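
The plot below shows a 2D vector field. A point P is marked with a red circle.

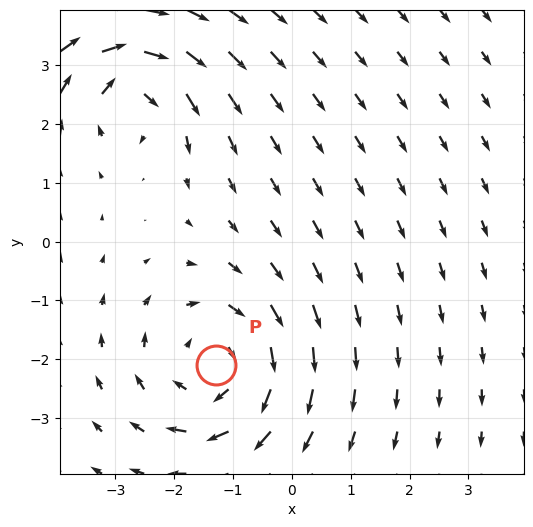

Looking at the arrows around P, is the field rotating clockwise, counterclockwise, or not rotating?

Near P at (-1.3, -2.1) the arrows circulate clockwise. The curl (z-component) there is about -3; negative curl means clockwise rotation.

clockwise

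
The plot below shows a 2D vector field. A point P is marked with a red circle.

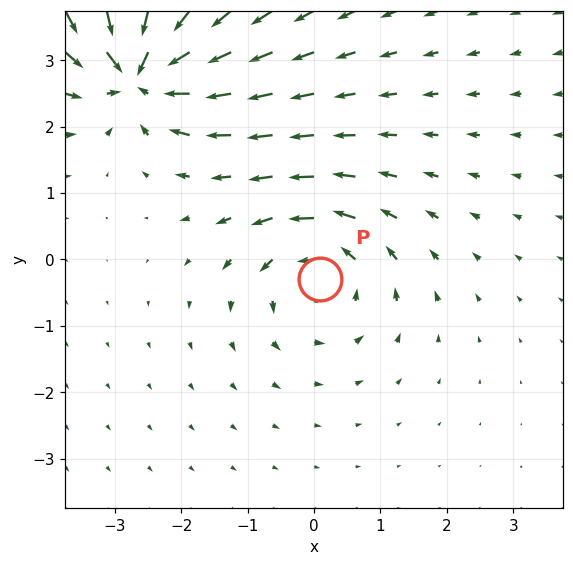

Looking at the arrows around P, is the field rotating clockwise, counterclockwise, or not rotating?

Near P at (0.1, -0.3) the arrows circulate counterclockwise. The curl (z-component) there is about +3; positive curl means counterclockwise rotation.

counterclockwise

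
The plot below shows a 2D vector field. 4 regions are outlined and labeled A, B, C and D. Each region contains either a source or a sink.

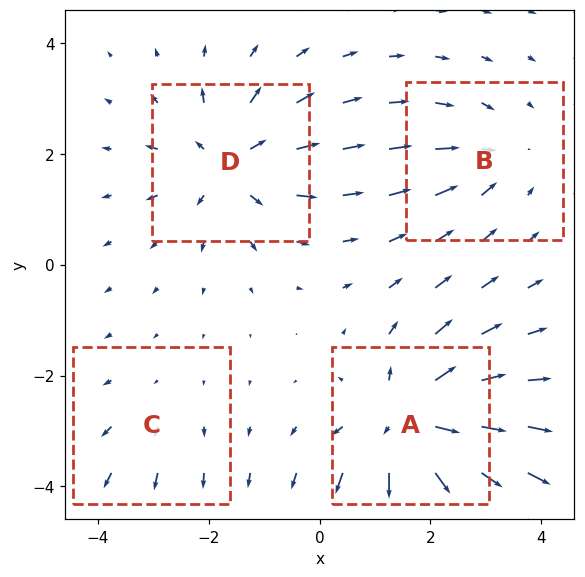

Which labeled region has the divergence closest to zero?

Divergence at each region's feature centre — A: about +7, B: about -3, C: about +2, D: about +5. Region C is closest to zero.

C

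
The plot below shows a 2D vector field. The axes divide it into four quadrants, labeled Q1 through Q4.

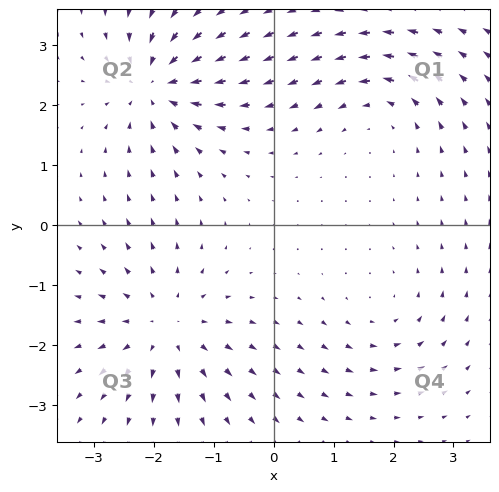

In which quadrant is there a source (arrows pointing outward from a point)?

Q3

The source sits at approximately (-1.8, -1.7), which lies in quadrant Q3. The divergence there is about +5, positive as expected for a source.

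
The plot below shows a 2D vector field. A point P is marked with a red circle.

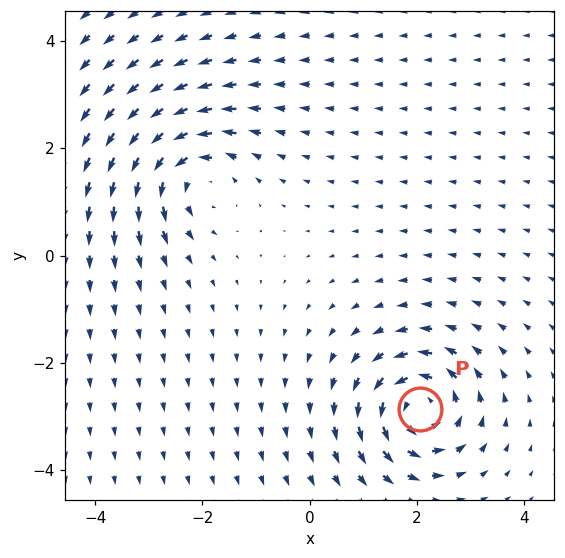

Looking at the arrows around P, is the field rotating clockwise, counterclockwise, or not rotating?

Near P at (2.1, -2.9) the arrows circulate counterclockwise. The curl (z-component) there is about +6; positive curl means counterclockwise rotation.

counterclockwise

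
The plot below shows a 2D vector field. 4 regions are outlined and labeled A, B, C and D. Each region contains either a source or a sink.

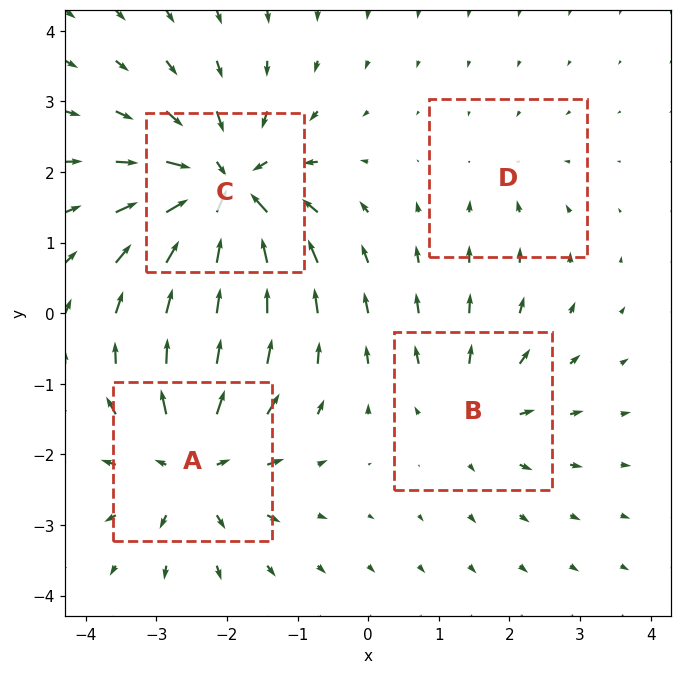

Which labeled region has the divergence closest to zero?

Divergence at each region's feature centre — A: about +6, B: about +4, C: about -8, D: about -2. Region D is closest to zero.

D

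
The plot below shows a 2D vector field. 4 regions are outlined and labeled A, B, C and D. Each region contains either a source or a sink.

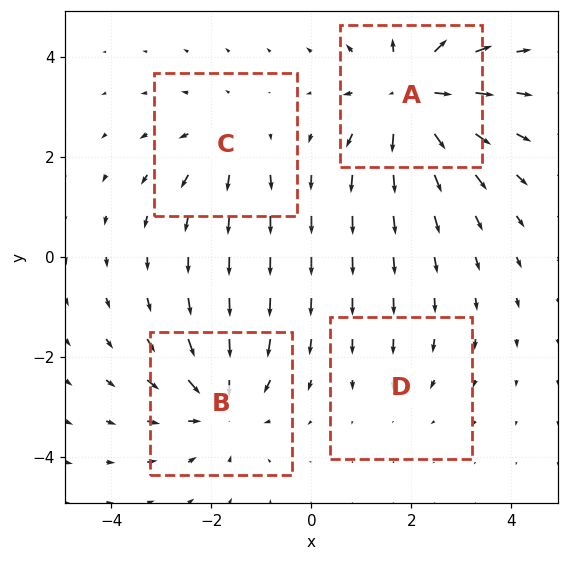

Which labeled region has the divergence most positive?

A

Divergence at each region's feature centre — A: about +7, B: about -5, C: about +3, D: about -2. Region A is most positive.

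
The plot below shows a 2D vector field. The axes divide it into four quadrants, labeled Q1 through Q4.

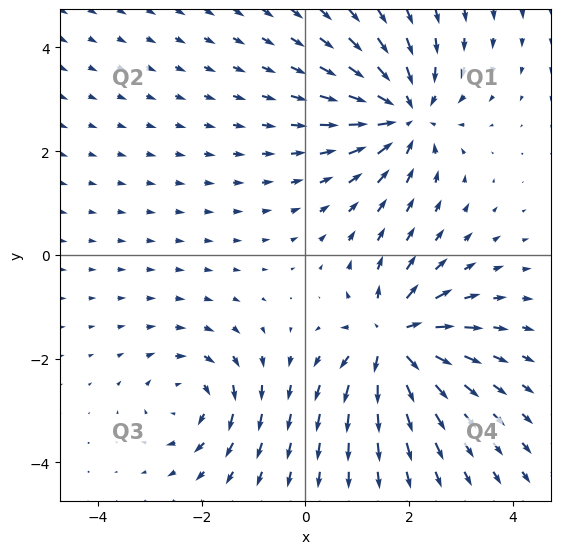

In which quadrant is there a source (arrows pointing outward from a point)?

The source sits at approximately (1.7, -1.6), which lies in quadrant Q4. The divergence there is about +7, positive as expected for a source.

Q4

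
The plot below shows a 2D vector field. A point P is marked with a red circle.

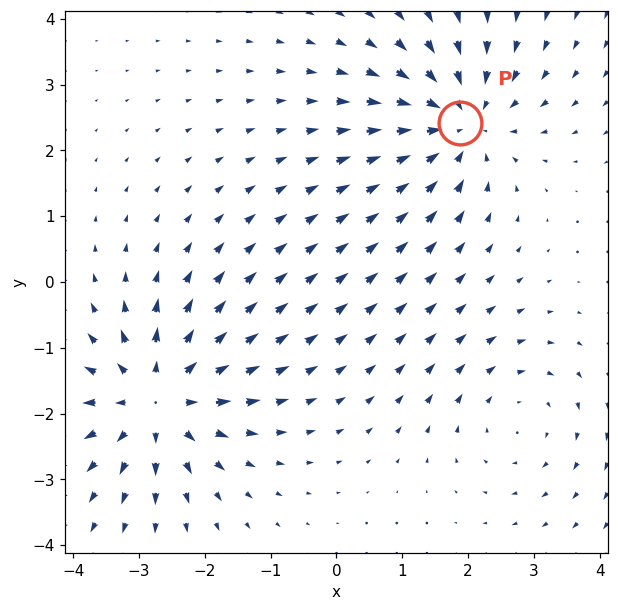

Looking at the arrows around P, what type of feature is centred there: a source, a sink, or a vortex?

At P (1.9, 2.4) the arrows converge inward. Divergence about -4, curl ≈0 — negative divergence with near-zero curl is a sink.

sink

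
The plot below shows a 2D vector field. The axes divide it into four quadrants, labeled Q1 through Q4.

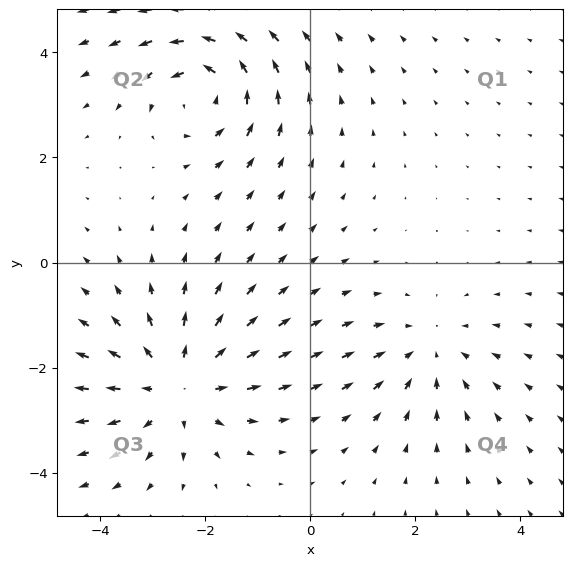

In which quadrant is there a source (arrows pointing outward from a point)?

The source sits at approximately (-2.5, -2.3), which lies in quadrant Q3. The divergence there is about +4, positive as expected for a source.

Q3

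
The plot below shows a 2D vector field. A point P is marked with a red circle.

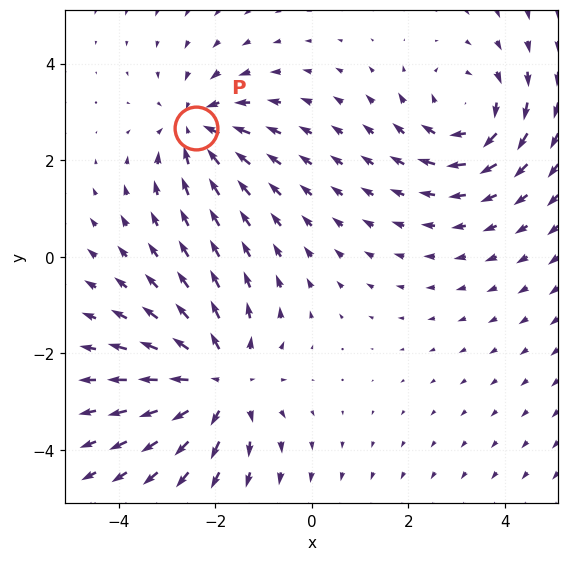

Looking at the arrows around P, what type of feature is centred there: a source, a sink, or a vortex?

At P (-2.4, 2.7) the arrows converge inward. Divergence about -4, curl ≈0 — negative divergence with near-zero curl is a sink.

sink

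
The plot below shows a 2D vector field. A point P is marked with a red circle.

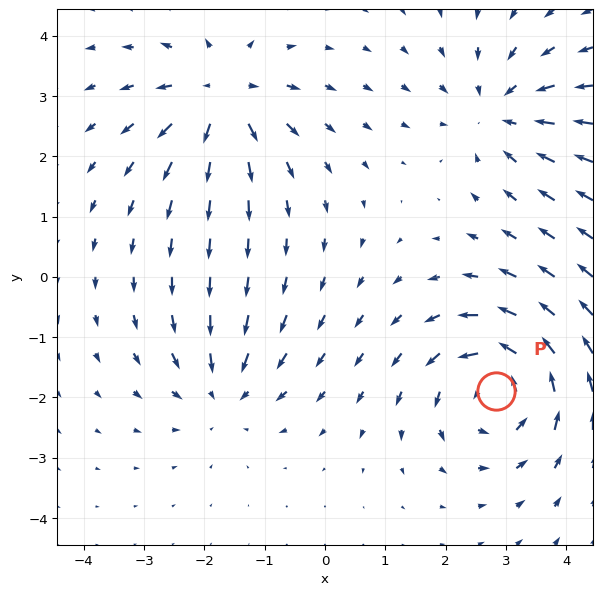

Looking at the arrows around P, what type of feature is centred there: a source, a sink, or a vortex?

vortex

At P (2.8, -1.9) the arrows circulate counterclockwise. Divergence ≈0, curl about +5 — near-zero divergence with nonzero curl is a vortex.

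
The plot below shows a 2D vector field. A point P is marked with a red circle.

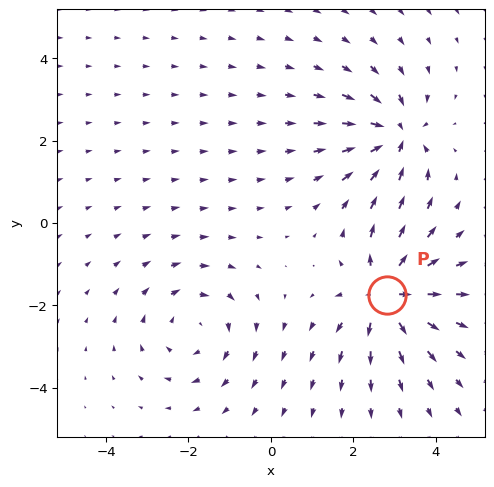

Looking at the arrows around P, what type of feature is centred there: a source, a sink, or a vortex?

At P (2.8, -1.7) the arrows spread outward. Divergence about +6, curl ≈0 — positive divergence with near-zero curl is a source.

source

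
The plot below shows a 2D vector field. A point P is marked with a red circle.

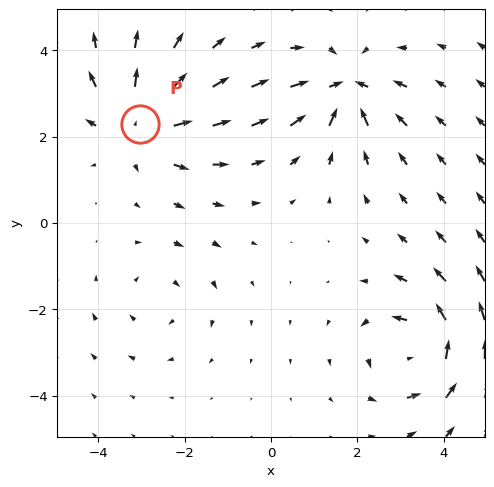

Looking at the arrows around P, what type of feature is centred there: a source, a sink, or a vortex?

At P (-3.0, 2.3) the arrows spread outward. Divergence about +4, curl ≈0 — positive divergence with near-zero curl is a source.

source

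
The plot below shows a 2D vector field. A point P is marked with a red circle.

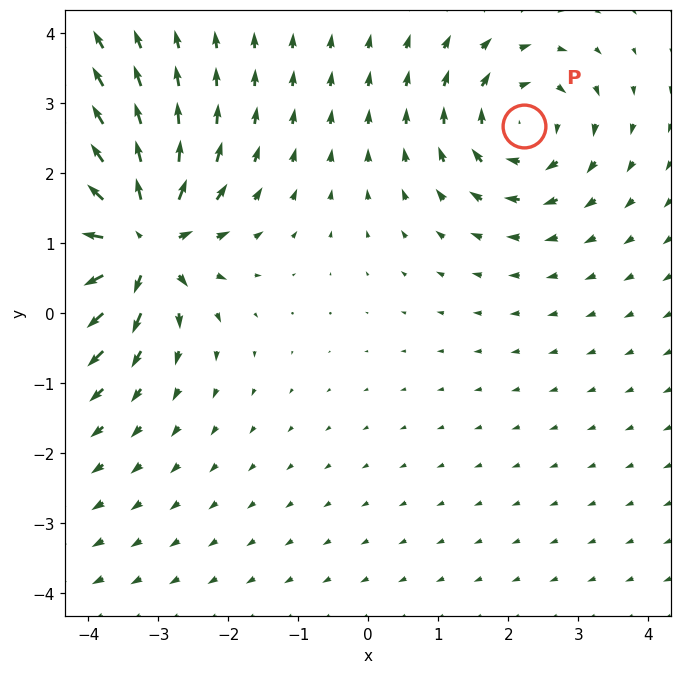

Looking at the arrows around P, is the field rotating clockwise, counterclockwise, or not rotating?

clockwise

Near P at (2.2, 2.7) the arrows circulate clockwise. The curl (z-component) there is about -3; negative curl means clockwise rotation.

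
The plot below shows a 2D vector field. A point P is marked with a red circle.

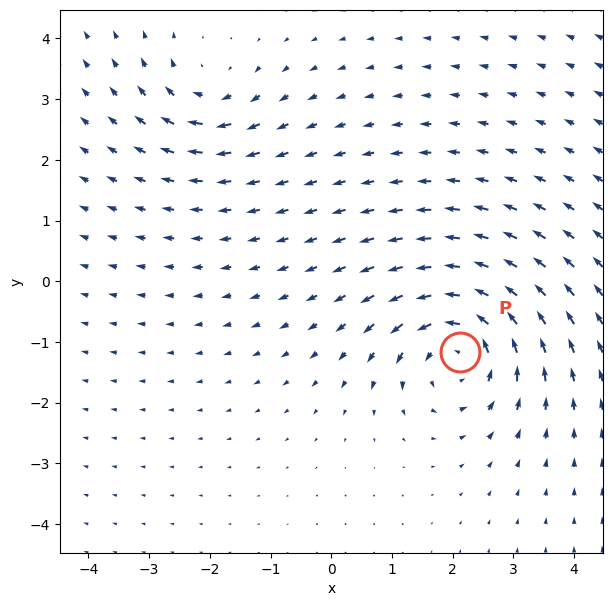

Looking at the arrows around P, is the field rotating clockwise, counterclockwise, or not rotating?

counterclockwise

Near P at (2.1, -1.2) the arrows circulate counterclockwise. The curl (z-component) there is about +5; positive curl means counterclockwise rotation.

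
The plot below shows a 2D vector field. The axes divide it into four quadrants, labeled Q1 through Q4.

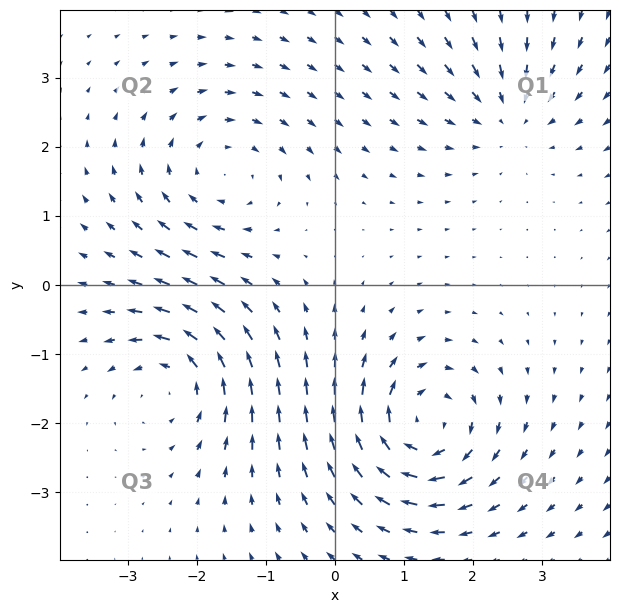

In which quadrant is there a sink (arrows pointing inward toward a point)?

Q1

The sink sits at approximately (2.5, 2.5), which lies in quadrant Q1. The divergence there is about -4, negative as expected for a sink.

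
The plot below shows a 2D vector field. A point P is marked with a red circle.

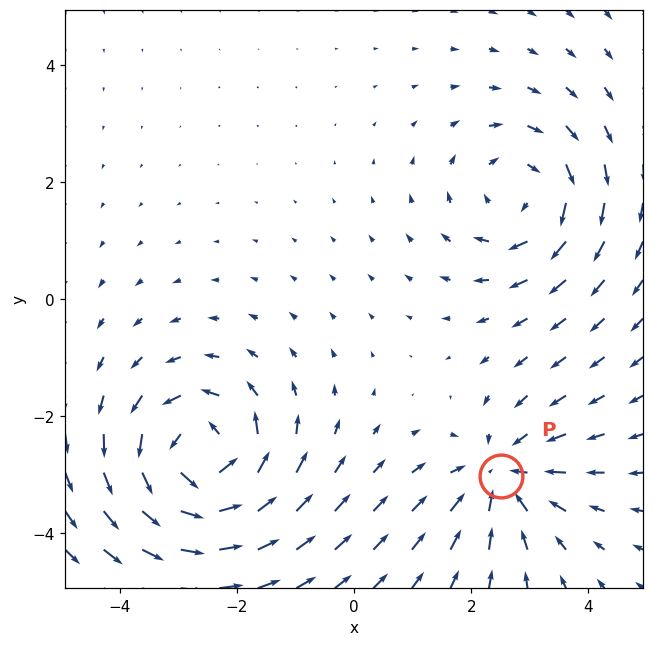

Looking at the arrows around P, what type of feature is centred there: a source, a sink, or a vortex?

sink

At P (2.5, -3.0) the arrows converge inward. Divergence about -3, curl ≈0 — negative divergence with near-zero curl is a sink.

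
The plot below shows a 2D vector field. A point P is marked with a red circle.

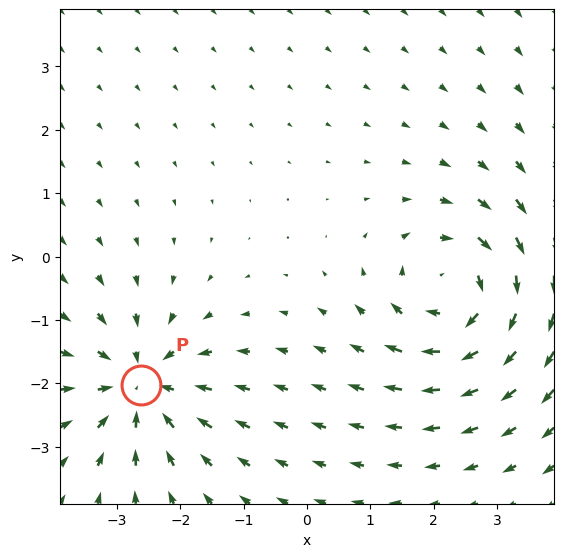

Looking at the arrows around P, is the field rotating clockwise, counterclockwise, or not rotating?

not rotating

Near P at (-2.6, -2.0) the arrows show no circulation. The curl there is ≈0.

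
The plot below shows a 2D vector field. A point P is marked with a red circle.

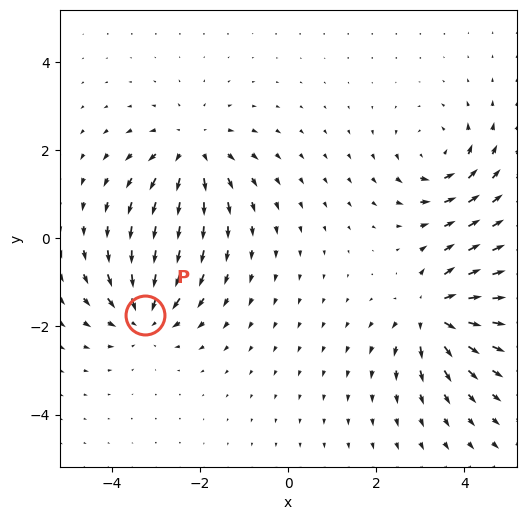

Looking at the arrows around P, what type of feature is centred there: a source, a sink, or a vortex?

At P (-3.3, -1.7) the arrows converge inward. Divergence about -5, curl ≈0 — negative divergence with near-zero curl is a sink.

sink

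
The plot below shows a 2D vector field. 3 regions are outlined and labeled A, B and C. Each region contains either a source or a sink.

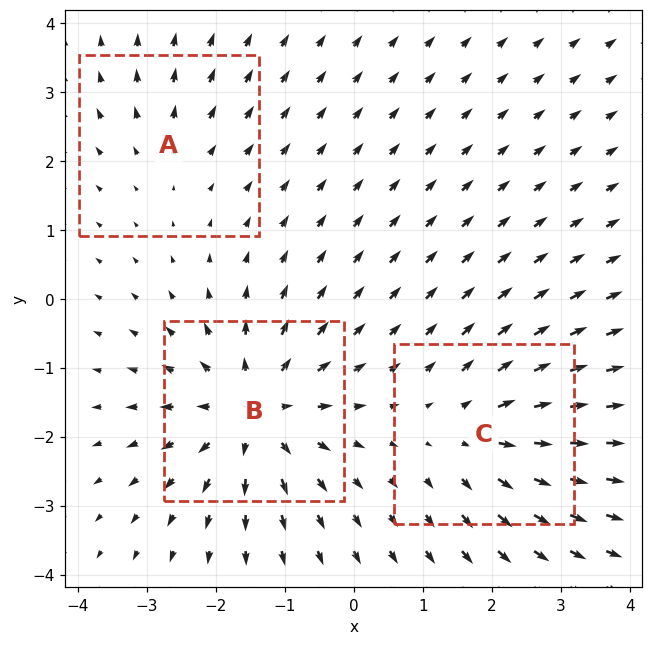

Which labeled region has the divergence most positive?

B

Divergence at each region's feature centre — A: about +2, B: about +5, C: about +4. Region B is most positive.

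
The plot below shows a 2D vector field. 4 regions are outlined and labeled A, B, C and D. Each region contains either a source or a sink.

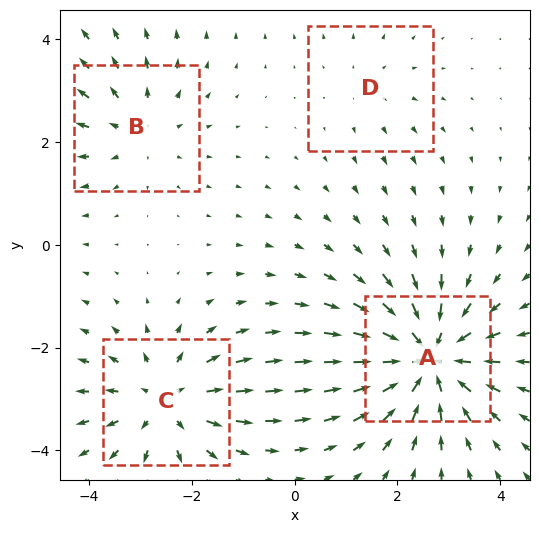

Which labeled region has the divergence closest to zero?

Divergence at each region's feature centre — A: about -7, B: about +3, C: about +5, D: about +2. Region D is closest to zero.

D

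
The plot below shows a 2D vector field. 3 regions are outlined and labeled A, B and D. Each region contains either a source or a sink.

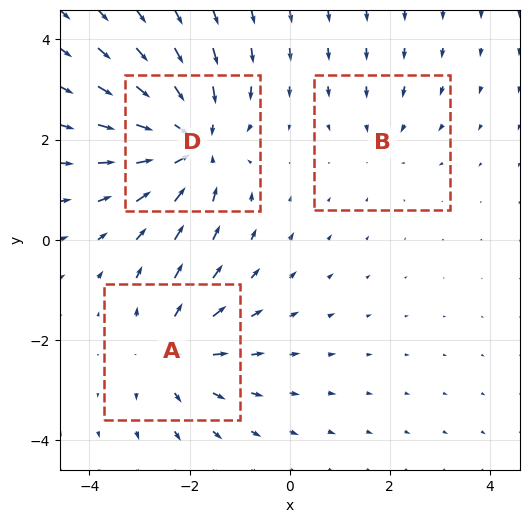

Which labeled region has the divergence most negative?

D

Divergence at each region's feature centre — A: about +3, B: about -2, D: about -4. Region D is most negative.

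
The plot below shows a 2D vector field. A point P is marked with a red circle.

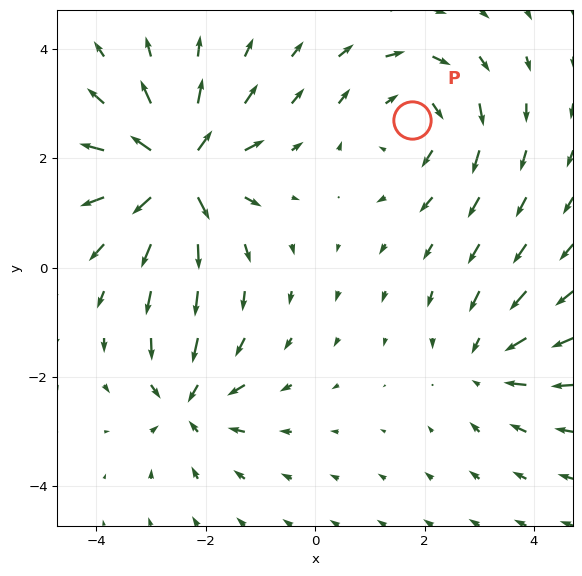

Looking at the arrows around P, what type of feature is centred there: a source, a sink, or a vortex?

At P (1.8, 2.7) the arrows circulate clockwise. Divergence ≈0, curl about -3 — near-zero divergence with nonzero curl is a vortex.

vortex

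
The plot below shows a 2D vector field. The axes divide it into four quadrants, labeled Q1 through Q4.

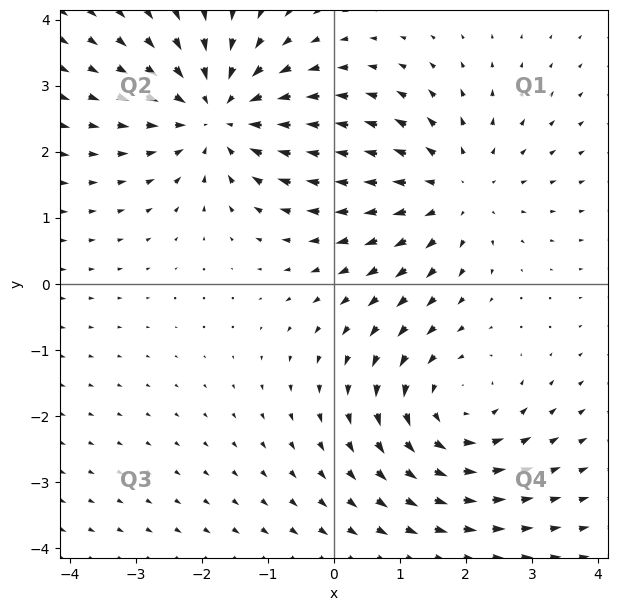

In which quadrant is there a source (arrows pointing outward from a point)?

The source sits at approximately (1.8, 1.4), which lies in quadrant Q1. The divergence there is about +3, positive as expected for a source.

Q1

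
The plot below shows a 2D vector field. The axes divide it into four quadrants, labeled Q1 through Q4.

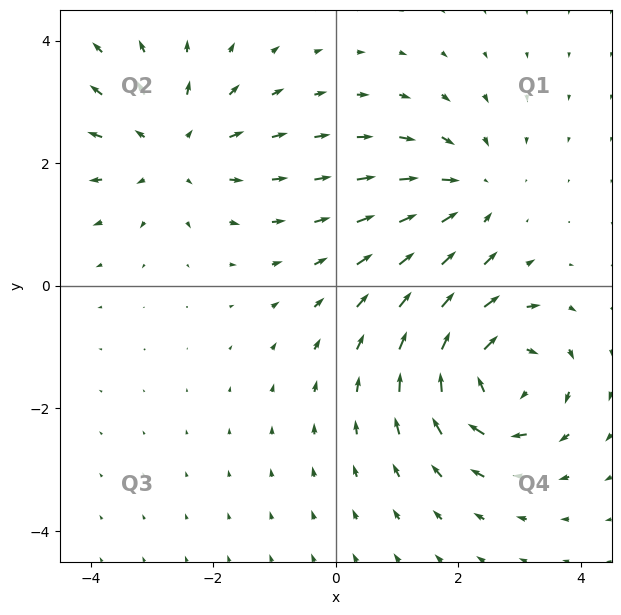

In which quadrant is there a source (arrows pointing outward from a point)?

Q2

The source sits at approximately (-2.7, 2.2), which lies in quadrant Q2. The divergence there is about +3, positive as expected for a source.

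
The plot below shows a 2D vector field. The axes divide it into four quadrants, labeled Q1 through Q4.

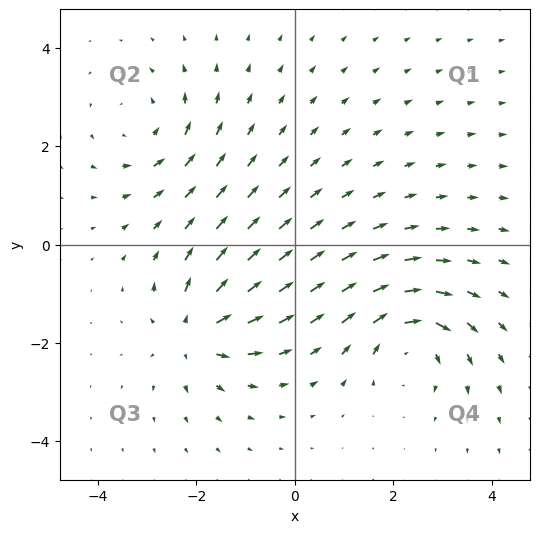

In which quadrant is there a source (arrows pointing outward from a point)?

Q3

The source sits at approximately (-2.0, -1.8), which lies in quadrant Q3. The divergence there is about +6, positive as expected for a source.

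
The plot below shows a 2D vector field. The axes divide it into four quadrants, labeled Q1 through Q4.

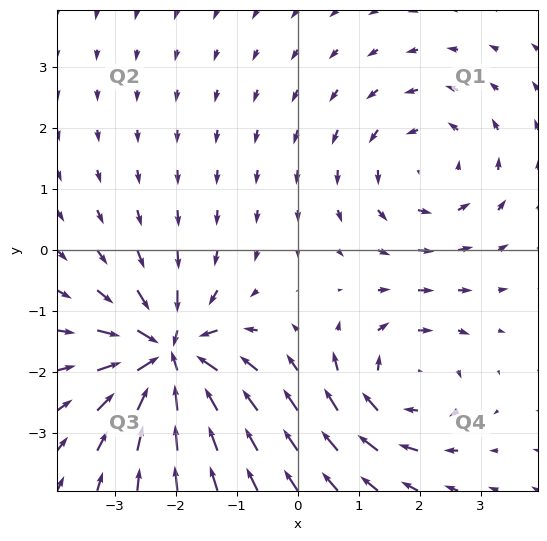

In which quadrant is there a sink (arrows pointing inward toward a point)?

The sink sits at approximately (-2.1, -1.7), which lies in quadrant Q3. The divergence there is about -7, negative as expected for a sink.

Q3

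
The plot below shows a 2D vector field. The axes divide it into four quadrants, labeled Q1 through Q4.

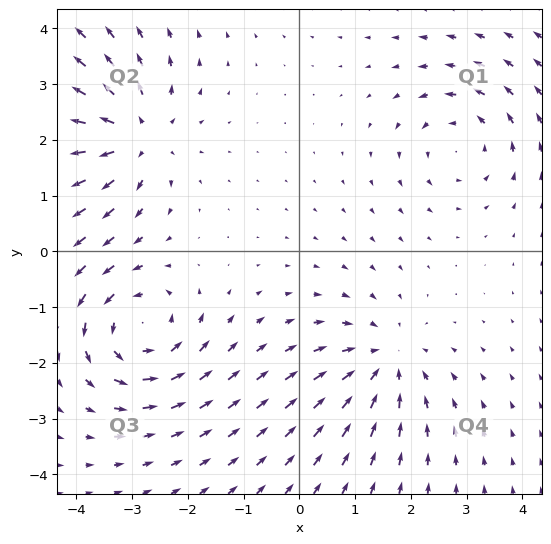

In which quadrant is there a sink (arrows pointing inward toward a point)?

The sink sits at approximately (1.5, -2.0), which lies in quadrant Q4. The divergence there is about -4, negative as expected for a sink.

Q4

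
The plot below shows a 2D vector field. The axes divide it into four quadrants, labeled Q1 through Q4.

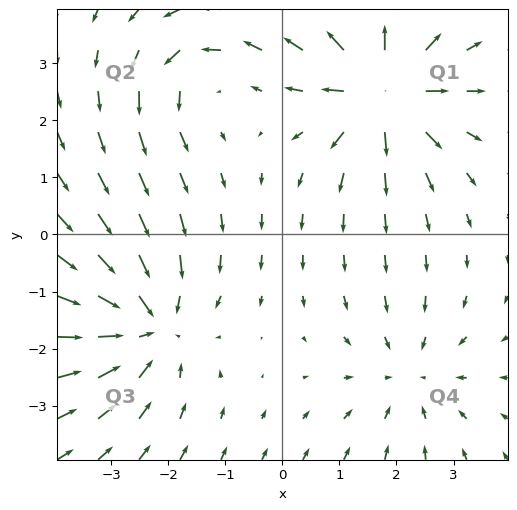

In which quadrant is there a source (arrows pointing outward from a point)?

Q1

The source sits at approximately (1.8, 2.5), which lies in quadrant Q1. The divergence there is about +5, positive as expected for a source.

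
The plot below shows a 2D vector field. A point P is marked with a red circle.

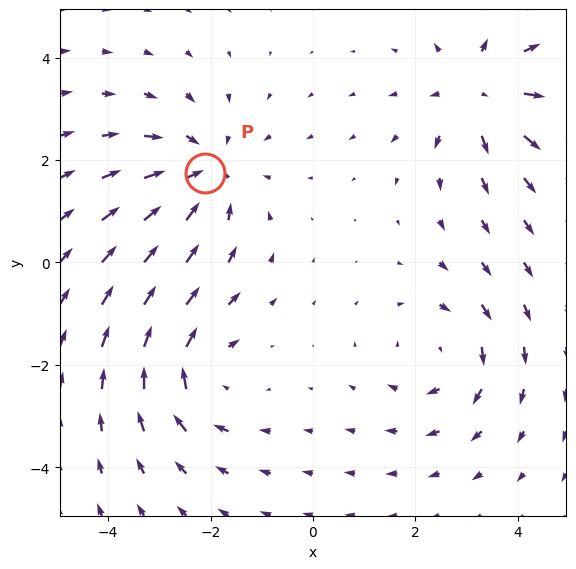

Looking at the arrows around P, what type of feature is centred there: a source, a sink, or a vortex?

sink

At P (-2.1, 1.8) the arrows converge inward. Divergence about -4, curl ≈0 — negative divergence with near-zero curl is a sink.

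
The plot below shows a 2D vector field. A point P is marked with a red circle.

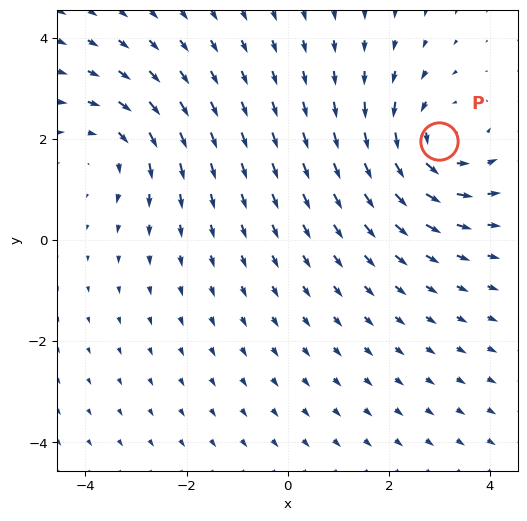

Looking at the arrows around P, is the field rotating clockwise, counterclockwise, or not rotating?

counterclockwise

Near P at (3.0, 2.0) the arrows circulate counterclockwise. The curl (z-component) there is about +4; positive curl means counterclockwise rotation.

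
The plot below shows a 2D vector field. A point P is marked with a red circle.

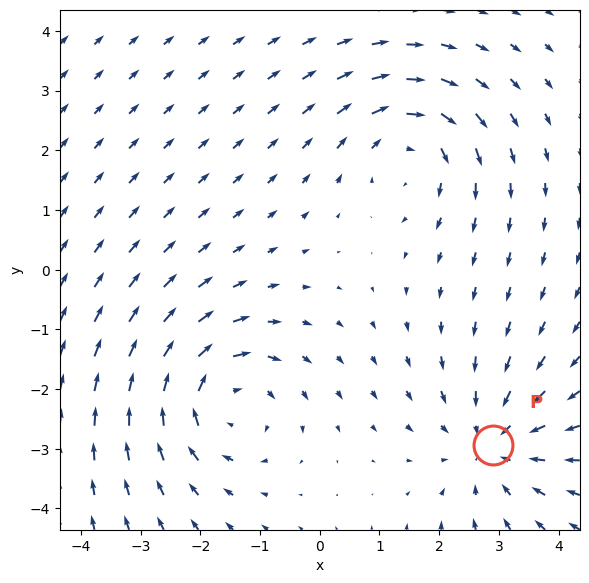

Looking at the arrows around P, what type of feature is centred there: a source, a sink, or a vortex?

sink

At P (2.9, -2.9) the arrows converge inward. Divergence about -4, curl ≈0 — negative divergence with near-zero curl is a sink.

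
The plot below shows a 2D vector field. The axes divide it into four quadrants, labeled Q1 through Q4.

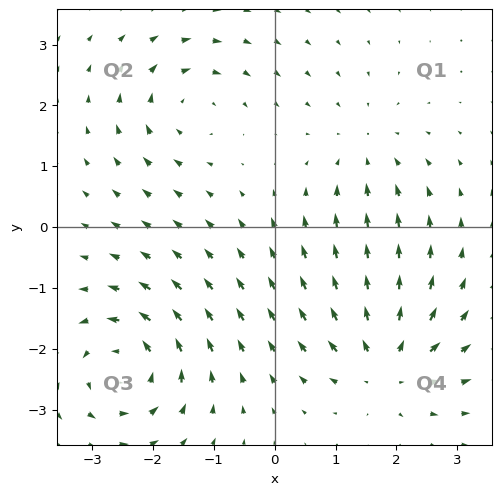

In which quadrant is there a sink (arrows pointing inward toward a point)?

Q1

The sink sits at approximately (1.5, 1.3), which lies in quadrant Q1. The divergence there is about -3, negative as expected for a sink.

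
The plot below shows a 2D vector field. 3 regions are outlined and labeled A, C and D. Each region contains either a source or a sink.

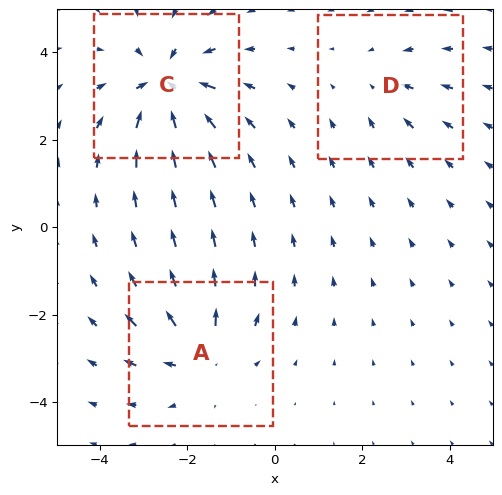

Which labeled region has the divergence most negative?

Divergence at each region's feature centre — A: about +4, C: about -5, D: about -2. Region C is most negative.

C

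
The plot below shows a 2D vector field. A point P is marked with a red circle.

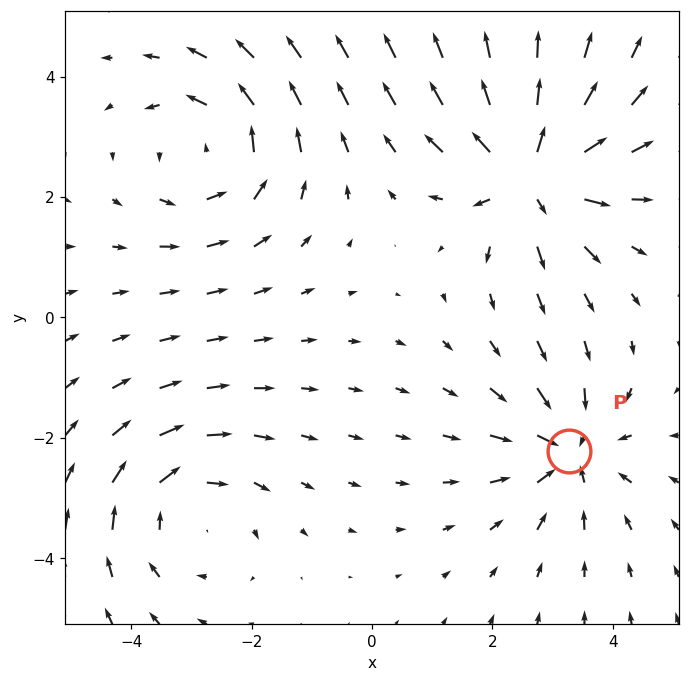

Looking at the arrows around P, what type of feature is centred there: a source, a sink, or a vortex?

sink

At P (3.3, -2.2) the arrows converge inward. Divergence about -4, curl ≈0 — negative divergence with near-zero curl is a sink.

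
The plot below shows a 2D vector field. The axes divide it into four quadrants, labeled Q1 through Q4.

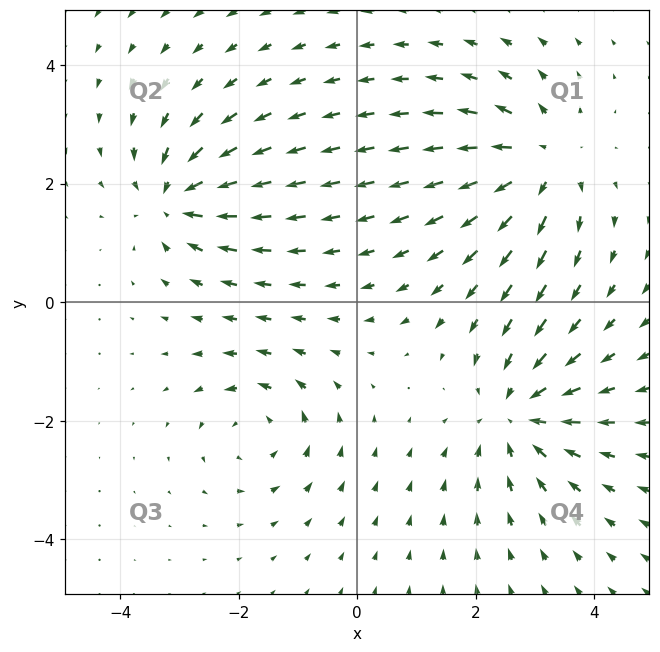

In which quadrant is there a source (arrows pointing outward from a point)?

The source sits at approximately (3.1, 2.4), which lies in quadrant Q1. The divergence there is about +4, positive as expected for a source.

Q1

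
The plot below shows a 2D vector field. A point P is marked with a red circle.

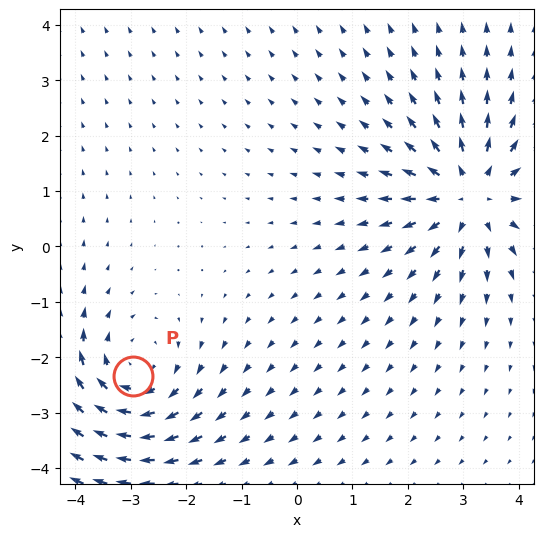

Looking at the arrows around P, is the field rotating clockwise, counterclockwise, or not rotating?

Near P at (-3.0, -2.3) the arrows circulate clockwise. The curl (z-component) there is about -4; negative curl means clockwise rotation.

clockwise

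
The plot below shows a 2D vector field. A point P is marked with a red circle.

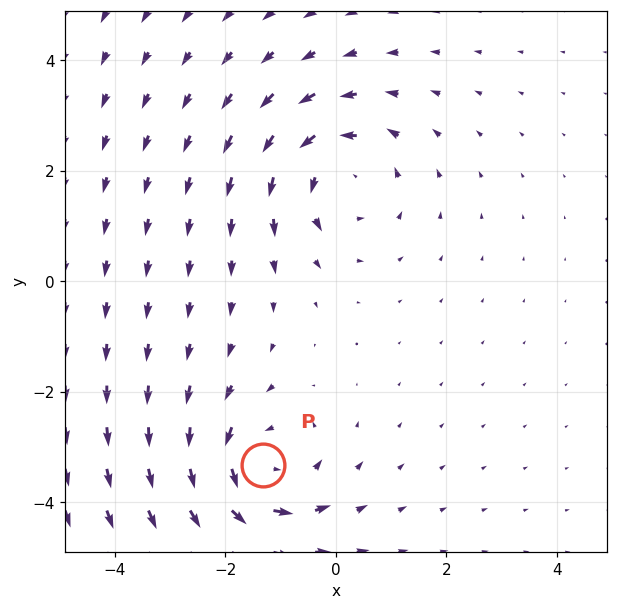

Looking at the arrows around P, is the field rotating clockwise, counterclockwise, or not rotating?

Near P at (-1.3, -3.3) the arrows circulate counterclockwise. The curl (z-component) there is about +5; positive curl means counterclockwise rotation.

counterclockwise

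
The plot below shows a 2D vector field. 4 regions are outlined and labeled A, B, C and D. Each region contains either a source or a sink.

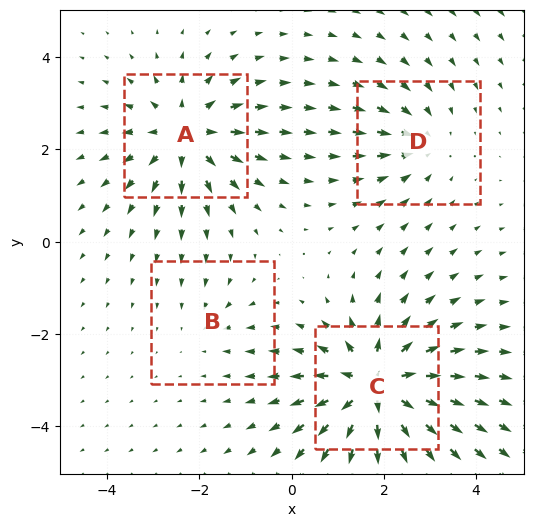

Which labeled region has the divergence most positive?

C

Divergence at each region's feature centre — A: about +5, B: about -2, C: about +7, D: about -3. Region C is most positive.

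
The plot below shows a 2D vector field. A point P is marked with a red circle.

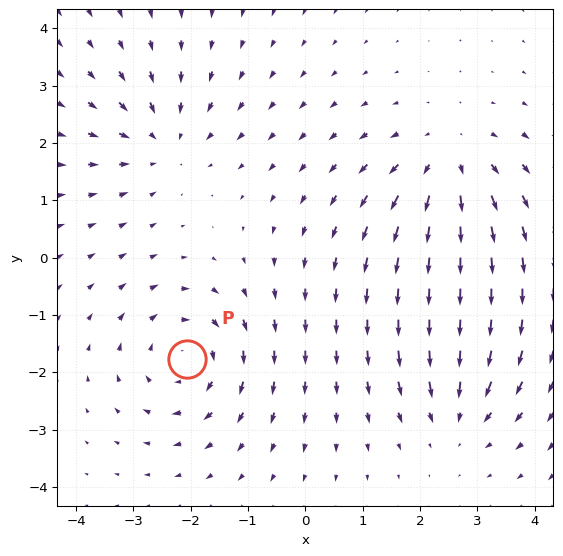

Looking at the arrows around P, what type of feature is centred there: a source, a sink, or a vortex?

At P (-2.1, -1.8) the arrows circulate clockwise. Divergence ≈0, curl about -4 — near-zero divergence with nonzero curl is a vortex.

vortex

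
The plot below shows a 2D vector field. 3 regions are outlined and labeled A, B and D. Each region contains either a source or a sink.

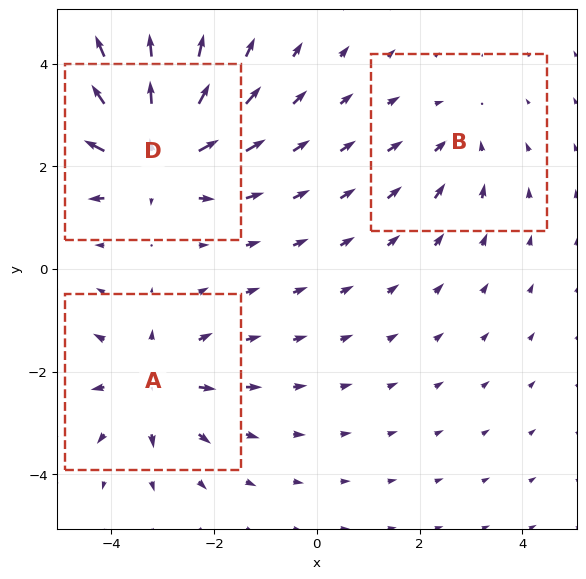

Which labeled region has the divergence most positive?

Divergence at each region's feature centre — A: about +4, B: about -2, D: about +5. Region D is most positive.

D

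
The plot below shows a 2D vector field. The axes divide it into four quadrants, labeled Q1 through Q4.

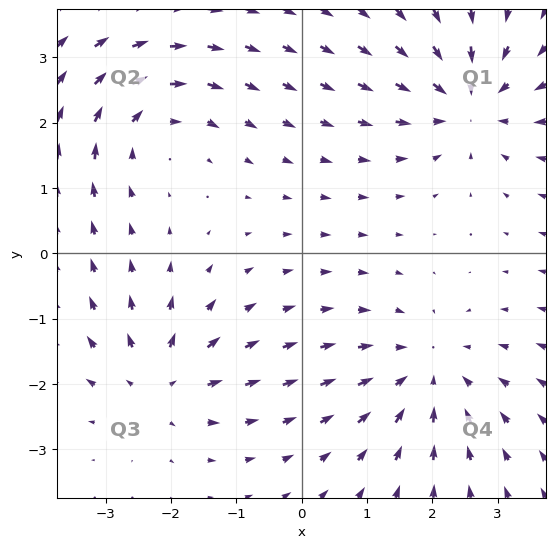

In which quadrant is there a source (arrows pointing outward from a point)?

The source sits at approximately (-2.2, -2.0), which lies in quadrant Q3. The divergence there is about +5, positive as expected for a source.

Q3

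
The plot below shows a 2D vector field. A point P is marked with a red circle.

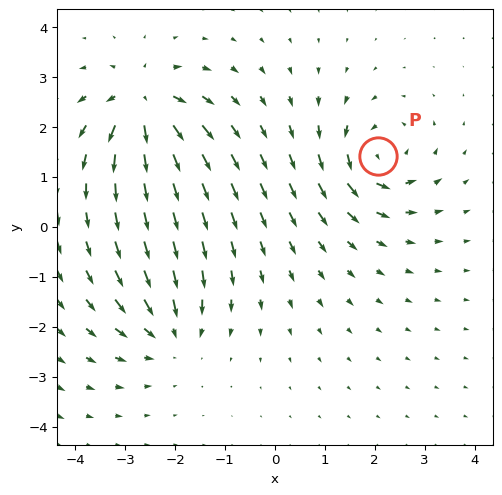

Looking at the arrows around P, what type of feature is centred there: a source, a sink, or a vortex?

At P (2.1, 1.4) the arrows circulate counterclockwise. Divergence ≈0, curl about +6 — near-zero divergence with nonzero curl is a vortex.

vortex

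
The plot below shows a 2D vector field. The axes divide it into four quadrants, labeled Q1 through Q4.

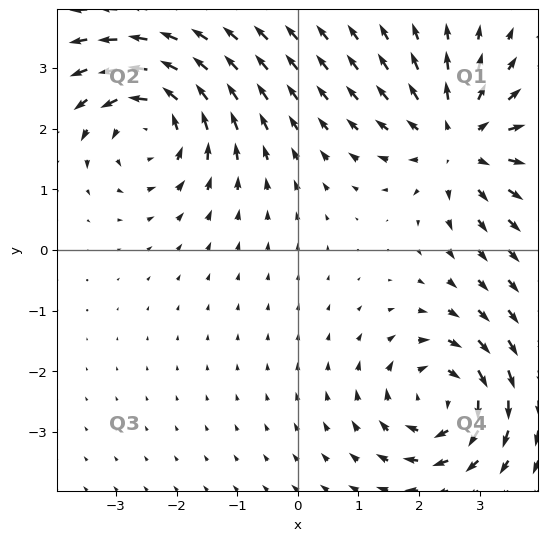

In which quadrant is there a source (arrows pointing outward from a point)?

Q1

The source sits at approximately (2.7, 1.8), which lies in quadrant Q1. The divergence there is about +5, positive as expected for a source.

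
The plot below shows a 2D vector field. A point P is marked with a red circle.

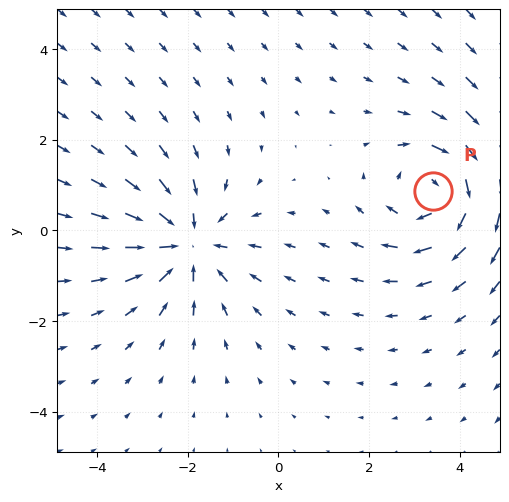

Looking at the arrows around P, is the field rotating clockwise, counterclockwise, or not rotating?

Near P at (3.4, 0.9) the arrows circulate clockwise. The curl (z-component) there is about -4; negative curl means clockwise rotation.

clockwise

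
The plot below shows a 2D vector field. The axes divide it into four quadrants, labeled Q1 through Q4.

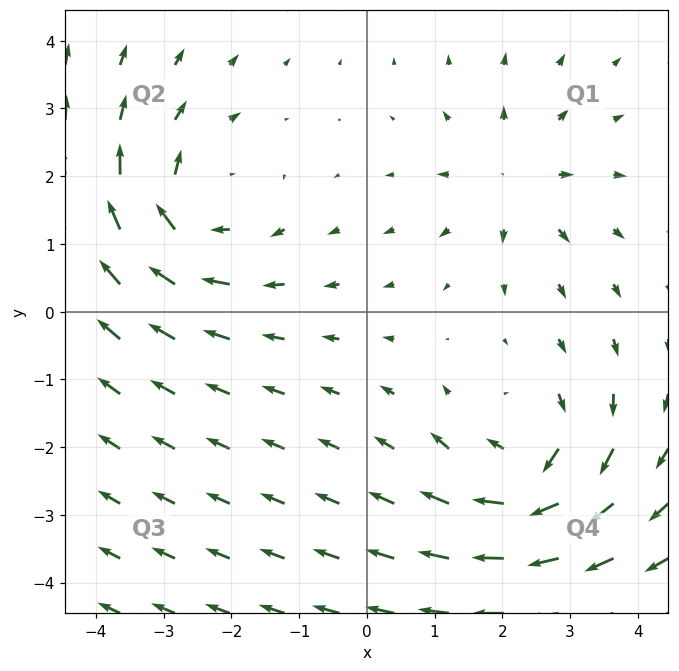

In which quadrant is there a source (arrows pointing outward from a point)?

Q1

The source sits at approximately (2.2, 2.0), which lies in quadrant Q1. The divergence there is about +3, positive as expected for a source.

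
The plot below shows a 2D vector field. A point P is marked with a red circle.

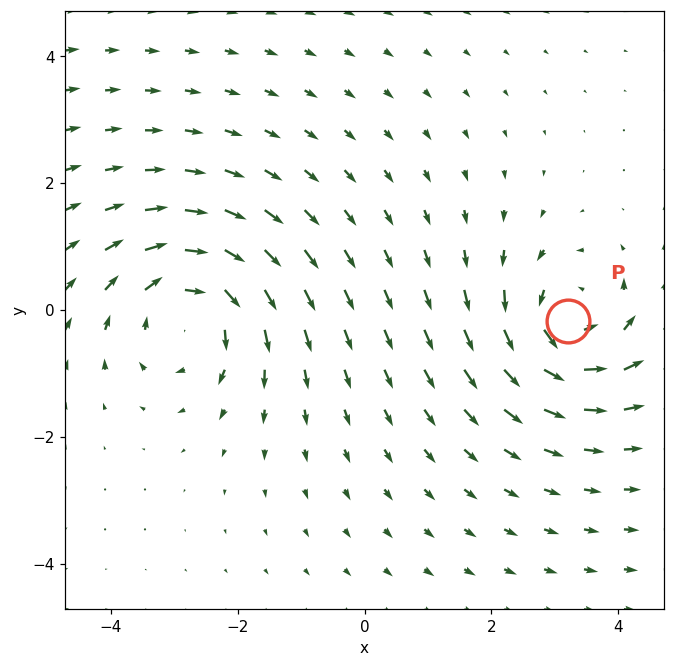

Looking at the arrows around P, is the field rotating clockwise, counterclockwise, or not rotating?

counterclockwise

Near P at (3.2, -0.2) the arrows circulate counterclockwise. The curl (z-component) there is about +4; positive curl means counterclockwise rotation.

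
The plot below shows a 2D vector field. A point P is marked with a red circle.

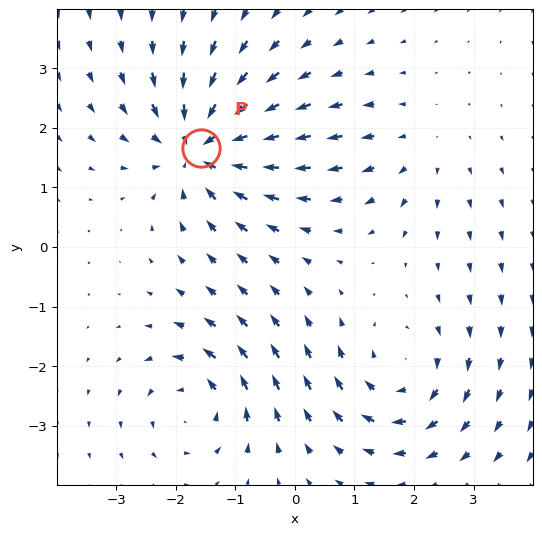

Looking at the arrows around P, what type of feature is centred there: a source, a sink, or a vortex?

At P (-1.6, 1.7) the arrows converge inward. Divergence about -6, curl ≈0 — negative divergence with near-zero curl is a sink.

sink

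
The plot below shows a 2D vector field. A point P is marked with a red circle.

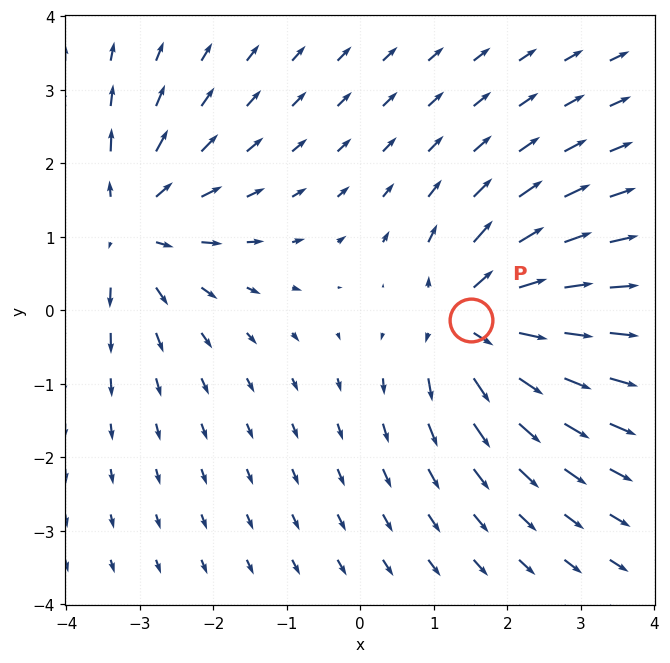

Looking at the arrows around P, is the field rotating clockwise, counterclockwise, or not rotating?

Near P at (1.5, -0.1) the arrows show no circulation. The curl there is ≈0.

not rotating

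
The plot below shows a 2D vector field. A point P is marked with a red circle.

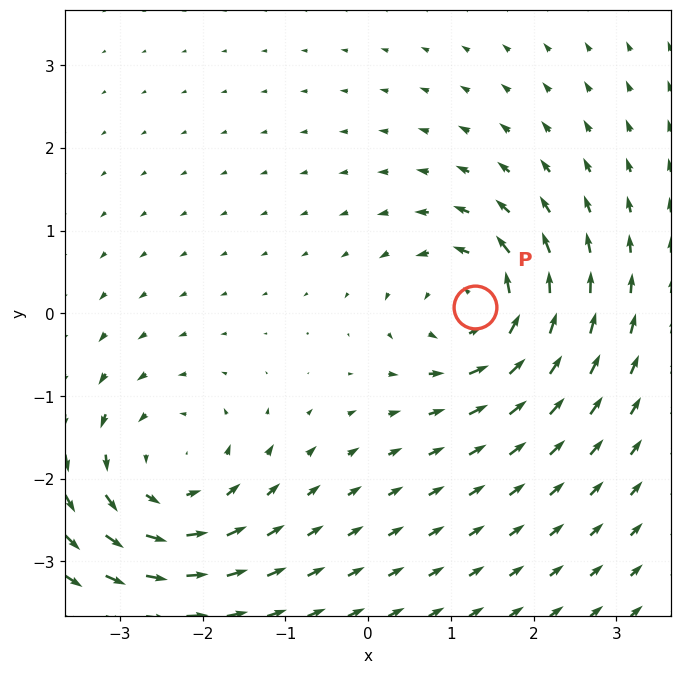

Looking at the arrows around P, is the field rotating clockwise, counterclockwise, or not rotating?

Near P at (1.3, 0.1) the arrows circulate counterclockwise. The curl (z-component) there is about +6; positive curl means counterclockwise rotation.

counterclockwise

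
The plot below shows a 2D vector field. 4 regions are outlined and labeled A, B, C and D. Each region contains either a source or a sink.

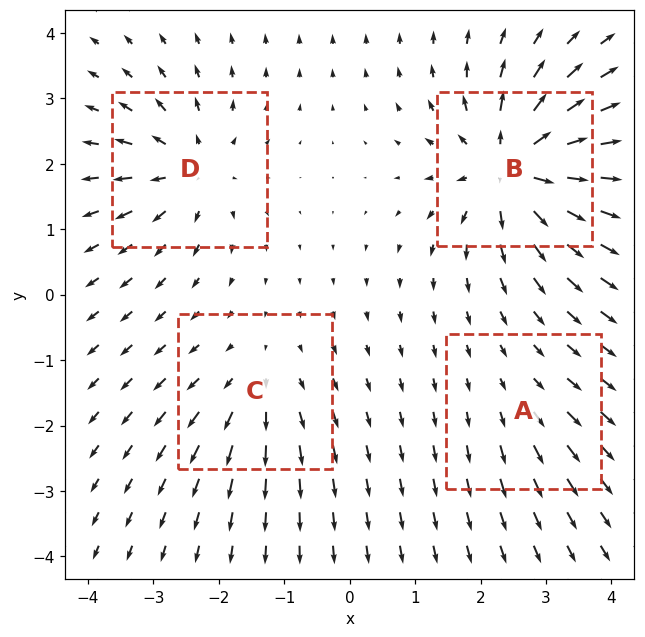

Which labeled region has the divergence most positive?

B

Divergence at each region's feature centre — A: about +2, B: about +9, C: about +4, D: about +6. Region B is most positive.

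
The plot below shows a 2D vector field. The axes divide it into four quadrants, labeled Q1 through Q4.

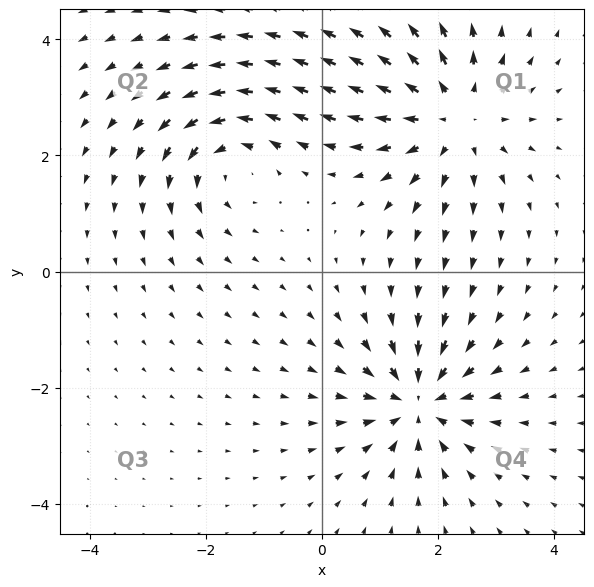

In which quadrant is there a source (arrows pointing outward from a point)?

Q1

The source sits at approximately (2.3, 2.7), which lies in quadrant Q1. The divergence there is about +4, positive as expected for a source.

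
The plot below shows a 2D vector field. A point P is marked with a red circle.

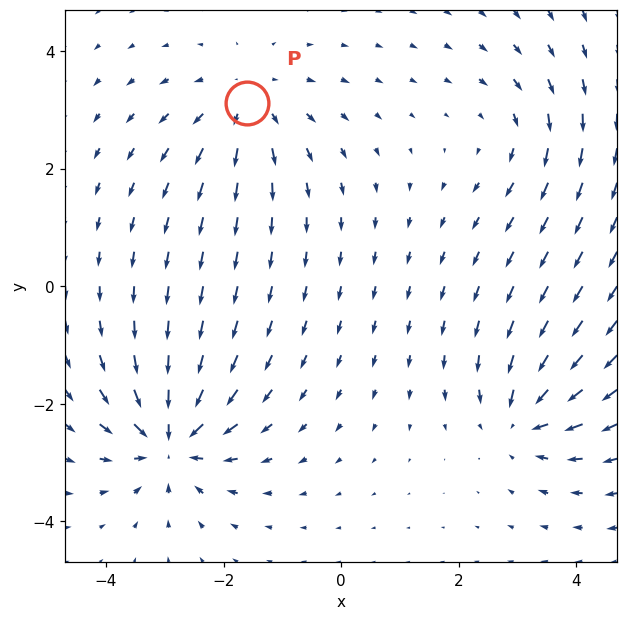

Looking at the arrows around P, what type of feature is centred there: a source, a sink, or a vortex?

source

At P (-1.6, 3.1) the arrows spread outward. Divergence about +4, curl ≈0 — positive divergence with near-zero curl is a source.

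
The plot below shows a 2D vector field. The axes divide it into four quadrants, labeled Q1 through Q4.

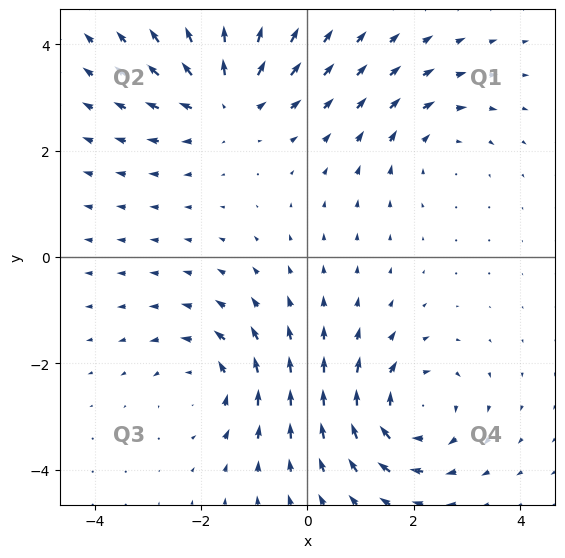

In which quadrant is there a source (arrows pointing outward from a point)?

The source sits at approximately (-1.5, 3.0), which lies in quadrant Q2. The divergence there is about +4, positive as expected for a source.

Q2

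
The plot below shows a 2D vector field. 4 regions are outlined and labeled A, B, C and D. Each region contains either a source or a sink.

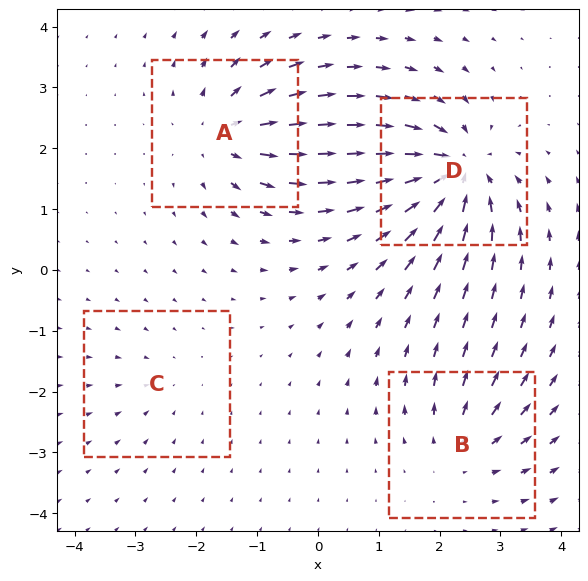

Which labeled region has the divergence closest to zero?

C

Divergence at each region's feature centre — A: about +6, B: about +4, C: about -2, D: about -8. Region C is closest to zero.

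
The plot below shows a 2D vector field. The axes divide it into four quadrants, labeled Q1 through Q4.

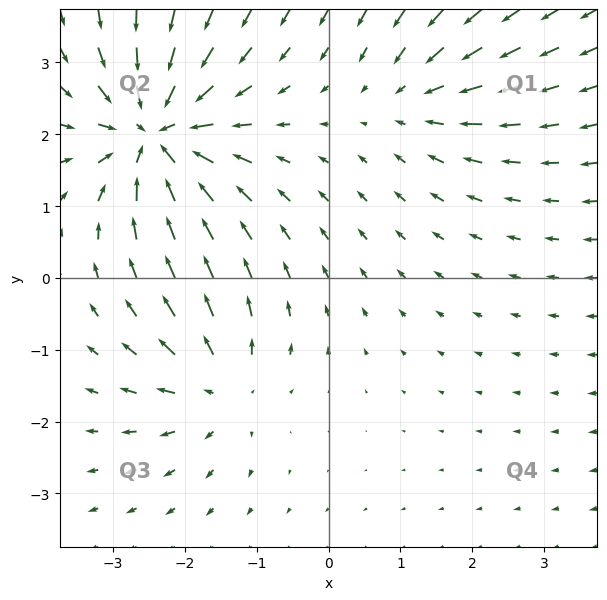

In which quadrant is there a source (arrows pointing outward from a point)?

Q3

The source sits at approximately (-1.5, -1.5), which lies in quadrant Q3. The divergence there is about +4, positive as expected for a source.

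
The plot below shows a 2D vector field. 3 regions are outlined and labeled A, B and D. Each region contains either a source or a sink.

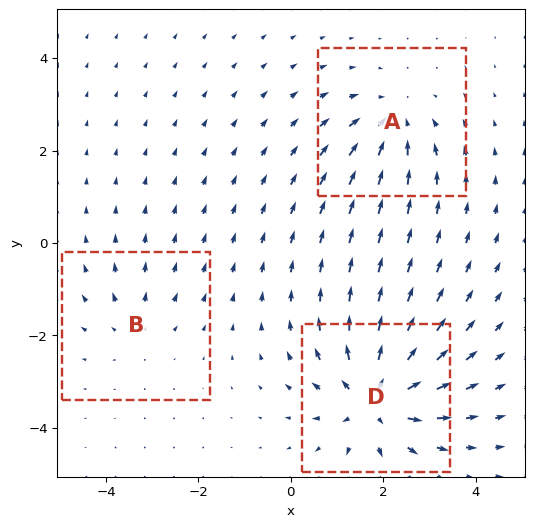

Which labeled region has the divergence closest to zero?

Divergence at each region's feature centre — A: about -3, B: about +2, D: about +5. Region B is closest to zero.

B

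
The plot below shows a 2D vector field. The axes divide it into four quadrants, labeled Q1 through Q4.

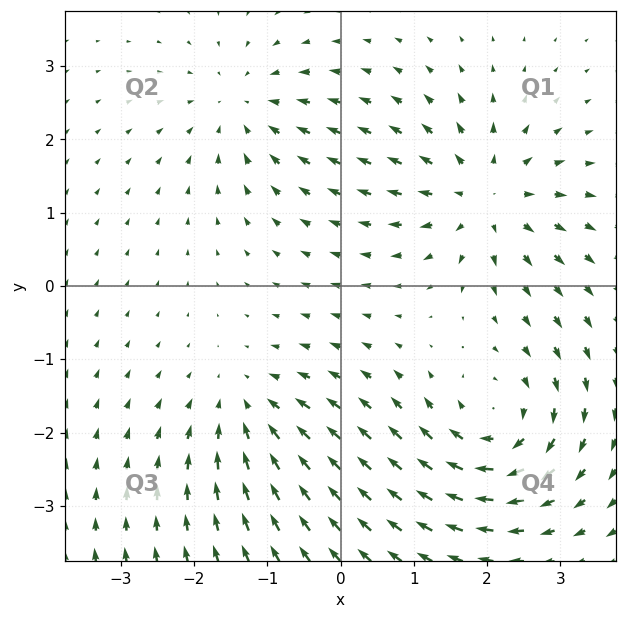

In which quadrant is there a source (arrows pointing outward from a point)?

Q1

The source sits at approximately (2.0, 1.2), which lies in quadrant Q1. The divergence there is about +6, positive as expected for a source.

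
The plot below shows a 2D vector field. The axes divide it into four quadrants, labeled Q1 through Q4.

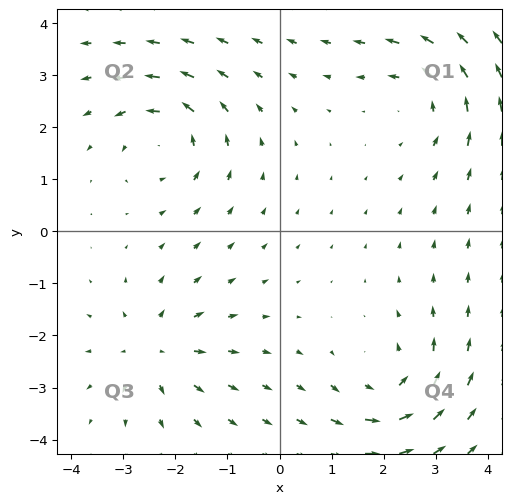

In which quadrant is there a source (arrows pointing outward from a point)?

Q3

The source sits at approximately (-2.4, -2.3), which lies in quadrant Q3. The divergence there is about +3, positive as expected for a source.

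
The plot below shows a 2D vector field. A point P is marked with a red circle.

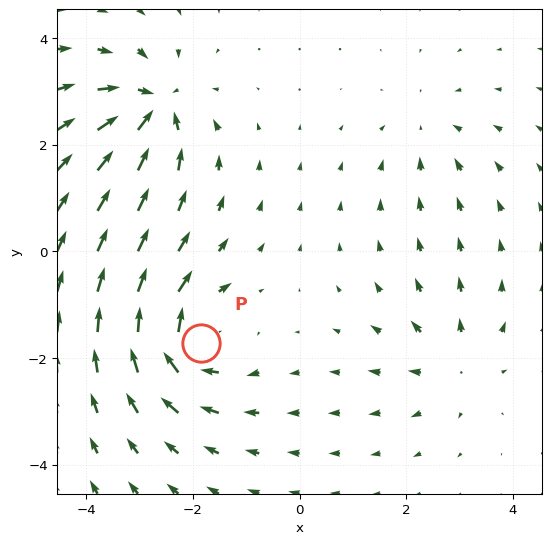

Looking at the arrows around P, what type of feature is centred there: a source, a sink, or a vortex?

At P (-1.9, -1.7) the arrows circulate clockwise. Divergence ≈0, curl about -6 — near-zero divergence with nonzero curl is a vortex.

vortex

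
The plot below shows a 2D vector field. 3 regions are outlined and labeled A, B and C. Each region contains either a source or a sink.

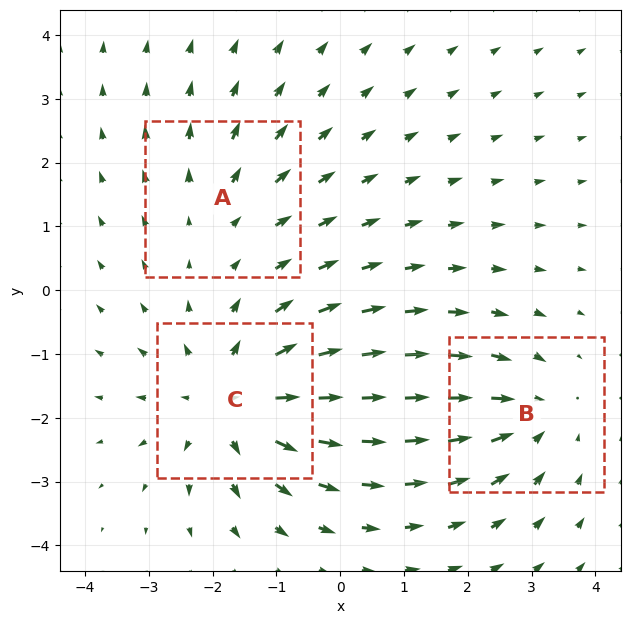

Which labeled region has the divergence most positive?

C

Divergence at each region's feature centre — A: about +2, B: about -3, C: about +4. Region C is most positive.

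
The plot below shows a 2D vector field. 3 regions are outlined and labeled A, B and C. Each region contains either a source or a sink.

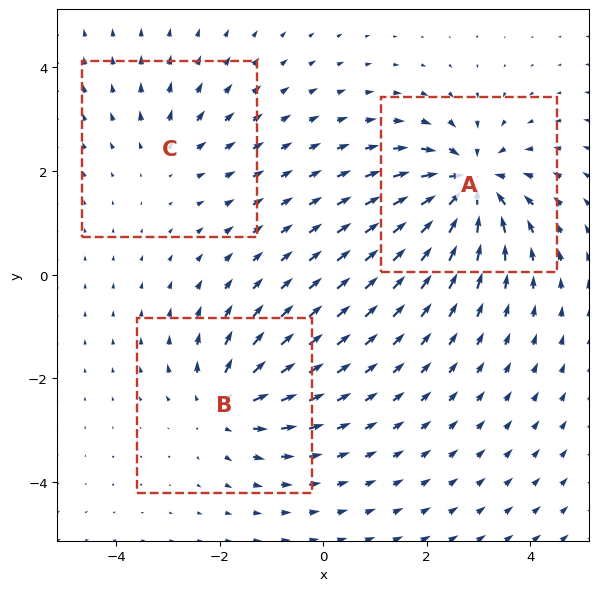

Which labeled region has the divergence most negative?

Divergence at each region's feature centre — A: about -6, B: about +4, C: about +2. Region A is most negative.

A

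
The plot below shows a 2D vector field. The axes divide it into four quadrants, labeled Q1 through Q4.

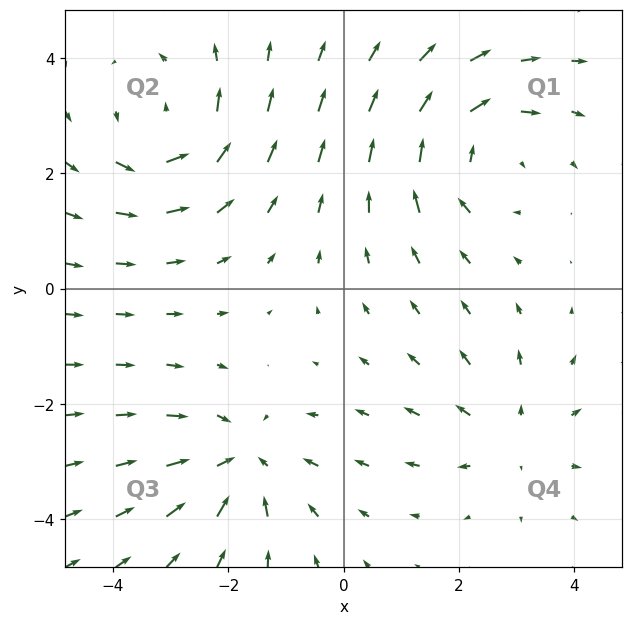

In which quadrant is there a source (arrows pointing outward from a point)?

The source sits at approximately (2.9, -2.5), which lies in quadrant Q4. The divergence there is about +2, positive as expected for a source.

Q4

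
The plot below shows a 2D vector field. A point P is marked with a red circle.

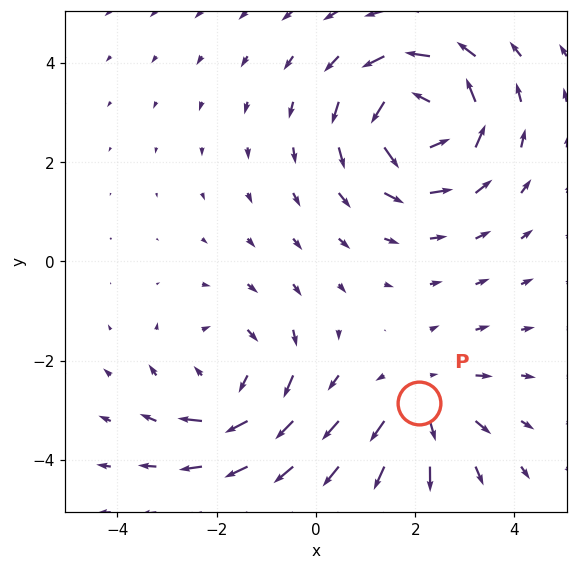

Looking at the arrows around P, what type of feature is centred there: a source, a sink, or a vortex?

source

At P (2.1, -2.9) the arrows spread outward. Divergence about +3, curl ≈0 — positive divergence with near-zero curl is a source.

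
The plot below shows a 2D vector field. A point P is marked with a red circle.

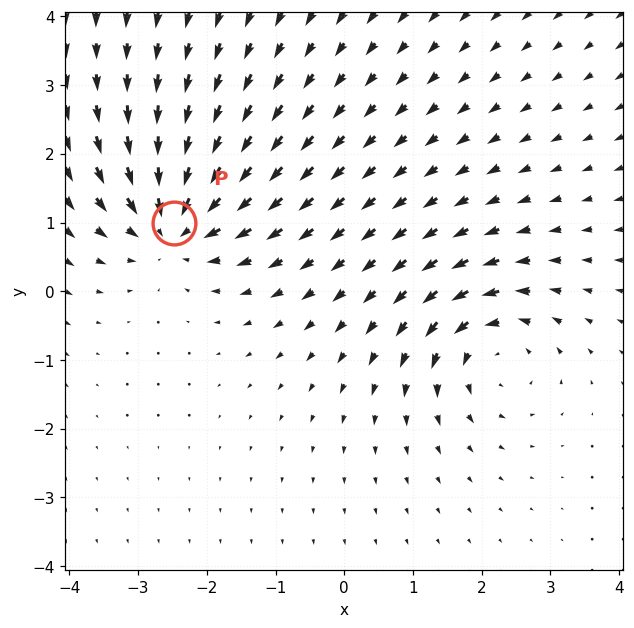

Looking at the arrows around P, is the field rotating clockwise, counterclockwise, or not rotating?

not rotating

Near P at (-2.5, 1.0) the arrows show no circulation. The curl there is ≈0.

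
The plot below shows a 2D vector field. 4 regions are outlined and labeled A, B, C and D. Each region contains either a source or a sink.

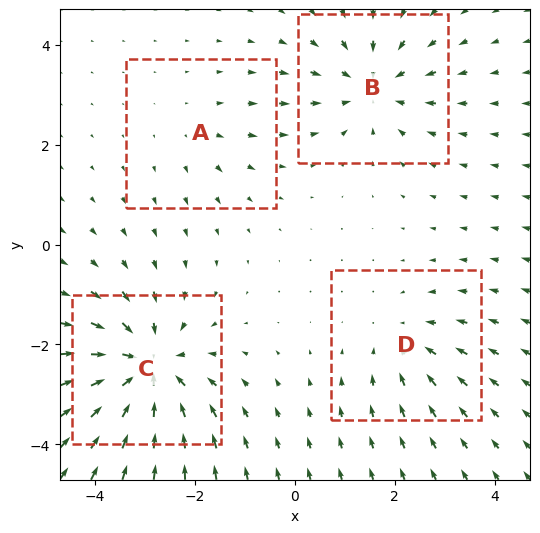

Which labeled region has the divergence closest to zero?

Divergence at each region's feature centre — A: about +2, B: about -5, C: about -7, D: about -3. Region A is closest to zero.

A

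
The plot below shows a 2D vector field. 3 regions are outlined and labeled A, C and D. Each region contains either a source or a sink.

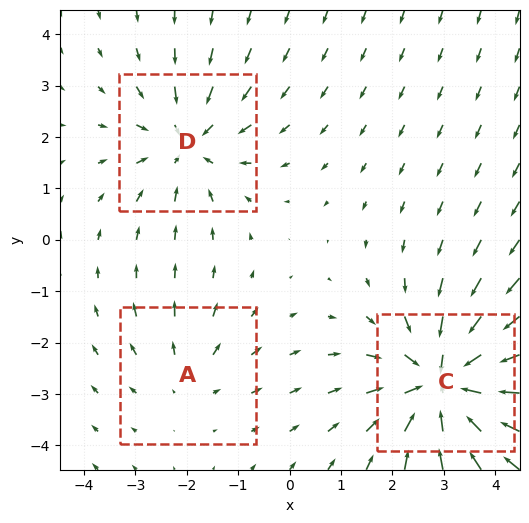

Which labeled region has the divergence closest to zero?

Divergence at each region's feature centre — A: about +2, C: about -5, D: about -3. Region A is closest to zero.

A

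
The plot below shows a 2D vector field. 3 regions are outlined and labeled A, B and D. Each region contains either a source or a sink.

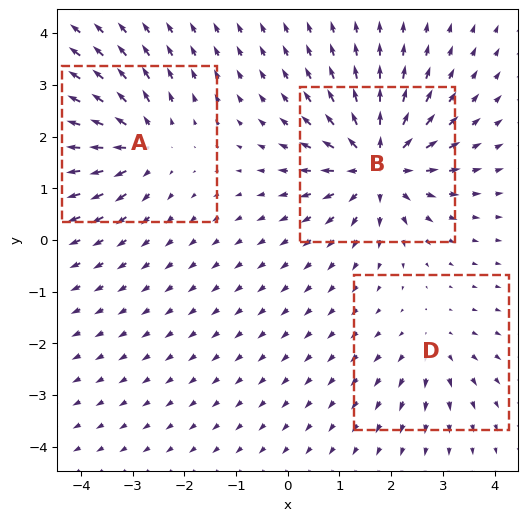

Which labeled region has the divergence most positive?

Divergence at each region's feature centre — A: about +4, B: about +6, D: about +2. Region B is most positive.

B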